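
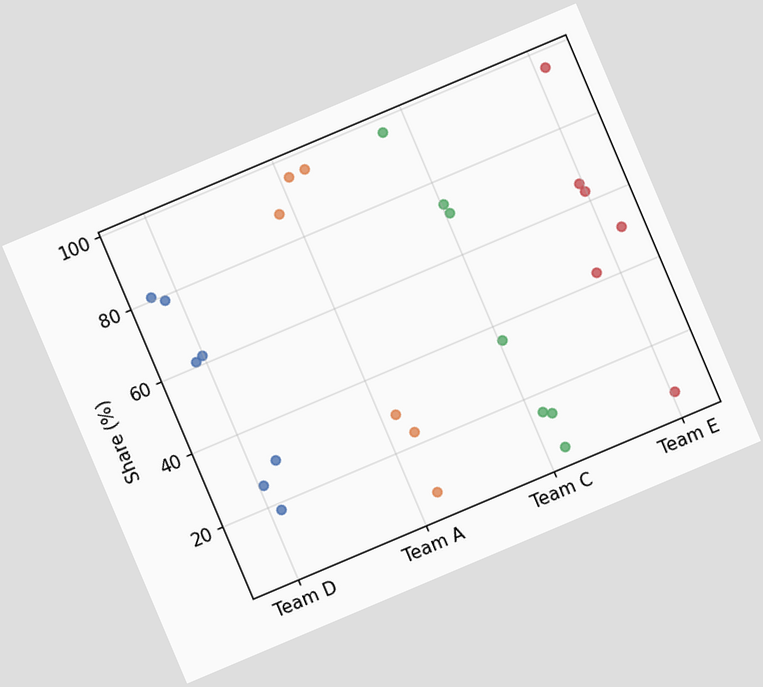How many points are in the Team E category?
The chart is tilted about 23° counter-clockwise. Counting the markers in the Team E column gives 6.

6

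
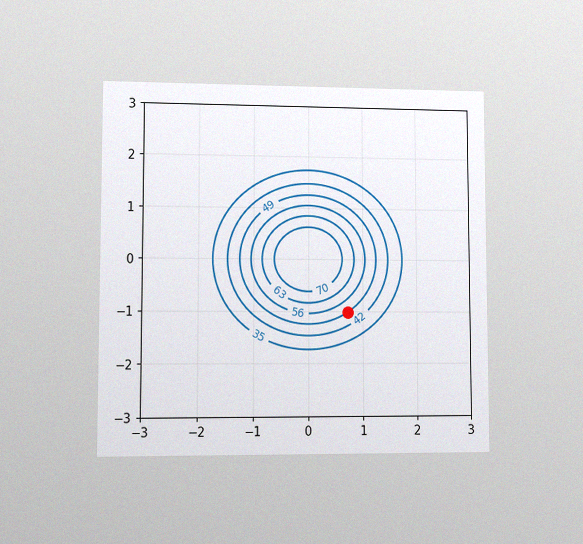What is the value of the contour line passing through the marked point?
49

The chart is viewed at a slight angle, with some photo noise. The marked point sits on the contour labelled 49.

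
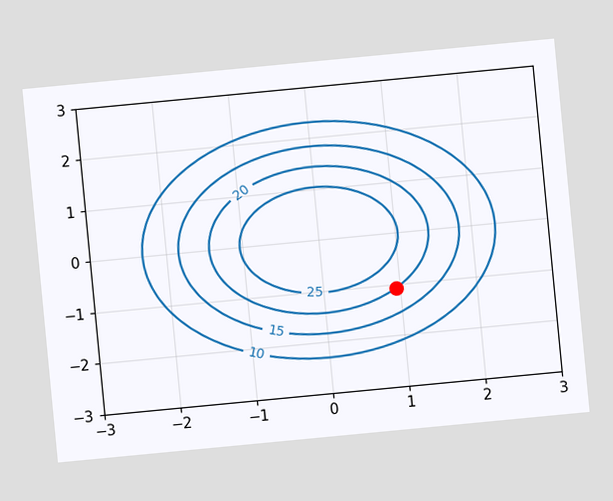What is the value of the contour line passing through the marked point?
20

The chart is tilted about 5° counter-clockwise. The marked point sits on the contour labelled 20.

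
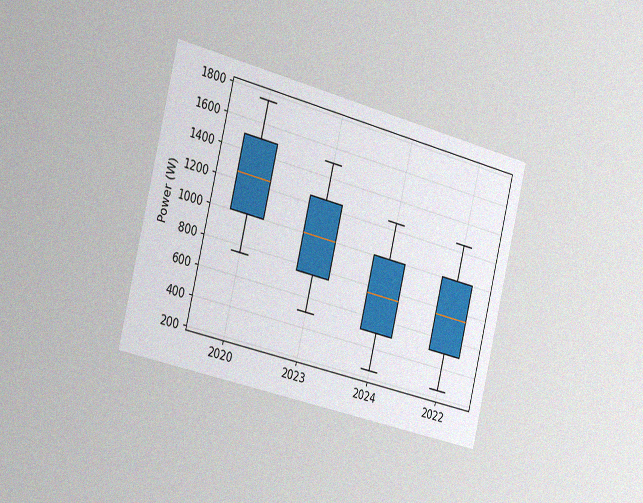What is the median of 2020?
The chart is tilted about 14° clockwise and viewed slightly from the left, with some photo noise. The median line in the 2020 box sits at 1250W.

1250W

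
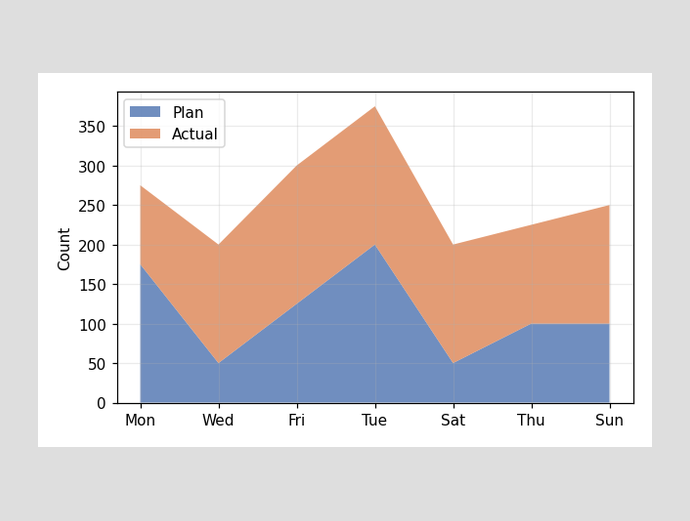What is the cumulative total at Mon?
275

The stacked total at Mon reaches 275.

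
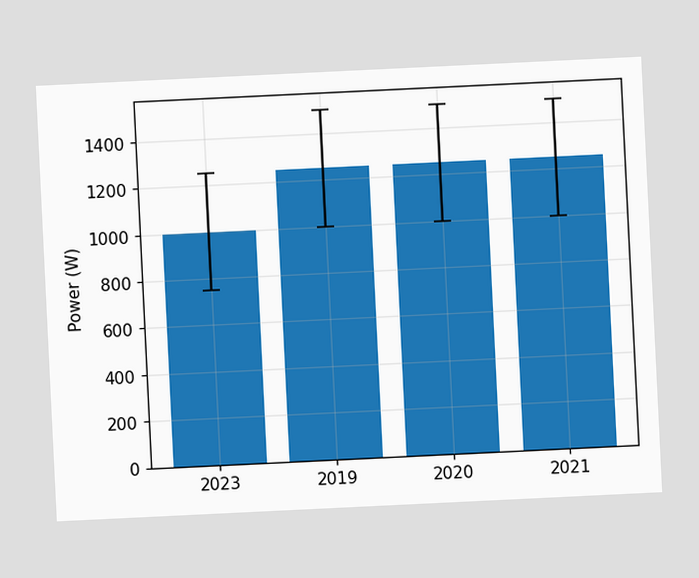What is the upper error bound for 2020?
1500W

The chart is tilted about 3° counter-clockwise. The 2020 bar's upper whisker reaches 1500W.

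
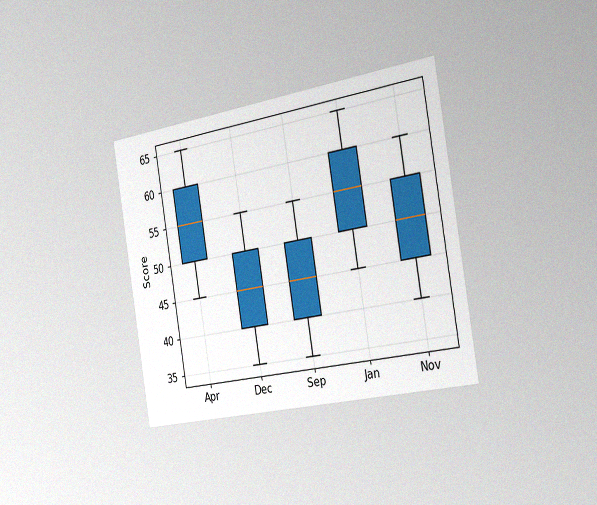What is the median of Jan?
The chart is tilted about 9° counter-clockwise and viewed slightly from the right, with some photo noise. The median line in the Jan box sits at 55.

55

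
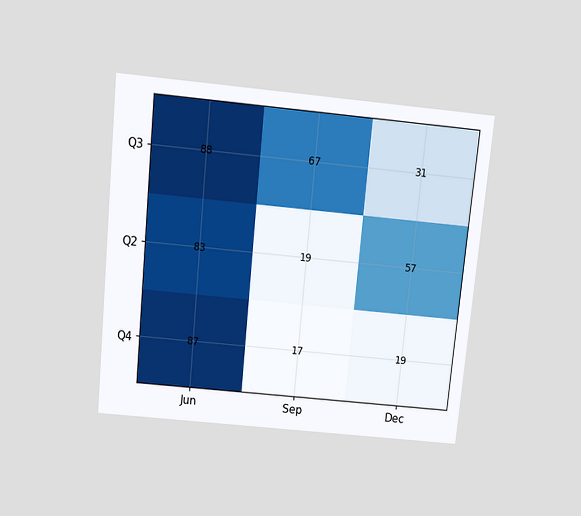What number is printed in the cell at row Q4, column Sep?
The chart is tilted about 6° clockwise and viewed slightly from above. The (Q4, Sep) cell reads 17.

17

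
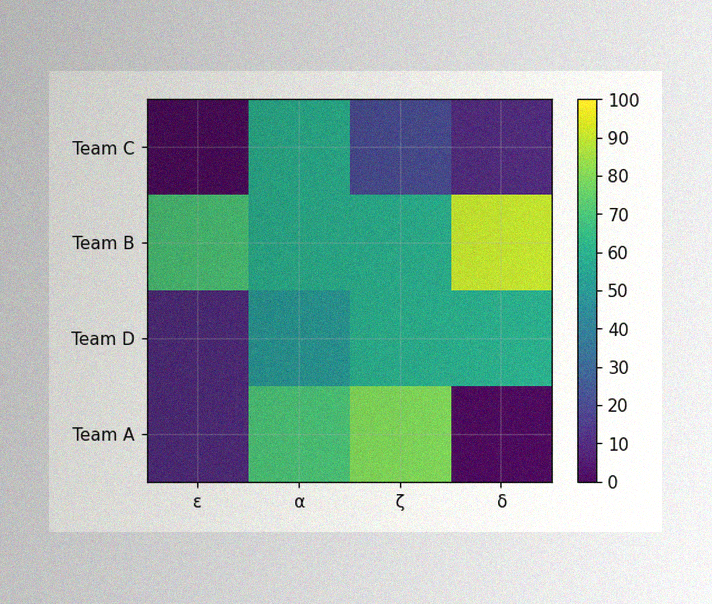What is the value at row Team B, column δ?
90

The image has some photo noise and uneven lighting. Matching cell (Team B, δ) against the colorbar gives 90.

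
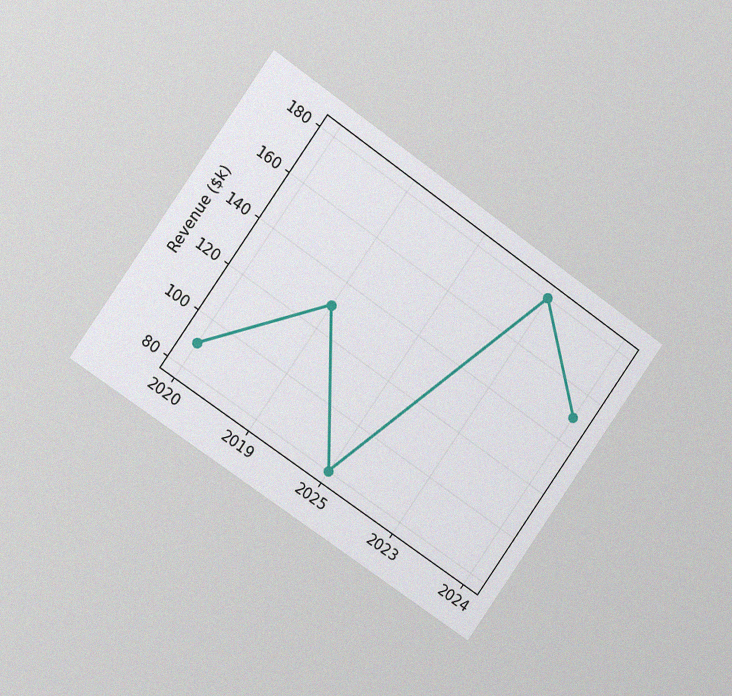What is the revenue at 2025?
$80k

The chart is tilted about 35° clockwise and viewed slightly from the left, with some photo noise. At 2025, the line is at $80k.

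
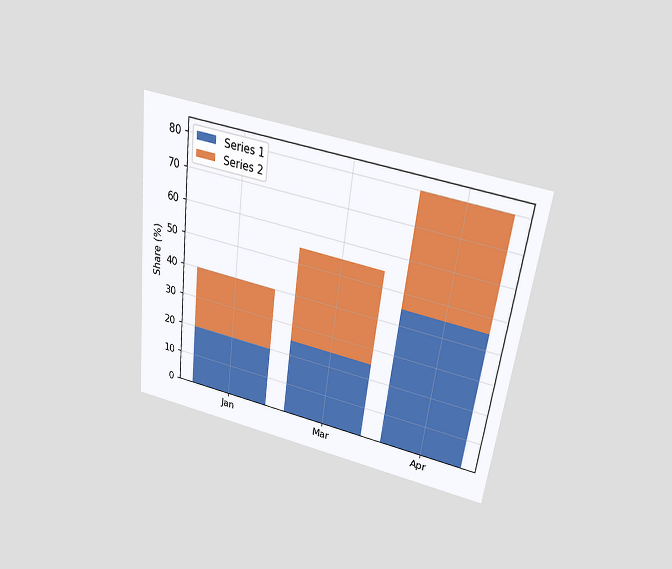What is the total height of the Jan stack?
The chart is tilted about 7° clockwise and viewed slightly from above. The Jan stack's top reaches 40% on the y-axis.

40%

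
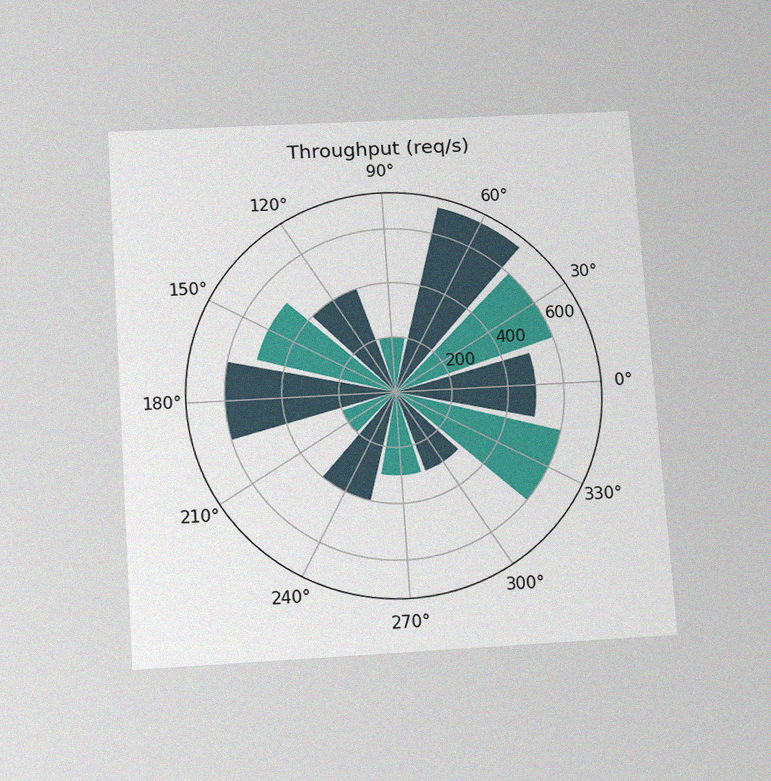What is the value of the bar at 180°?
The chart is tilted about 4° counter-clockwise and viewed slightly from below, with some photo noise. The bar at 180° reaches 600req/s on the radial axis.

600req/s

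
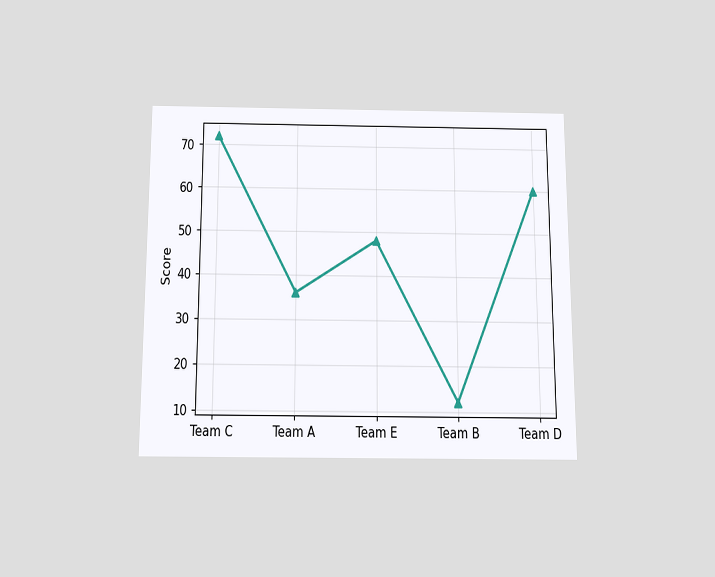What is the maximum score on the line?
The chart is viewed slightly from below. The highest point is at Team C, and reading across to the y-axis gives 72.

72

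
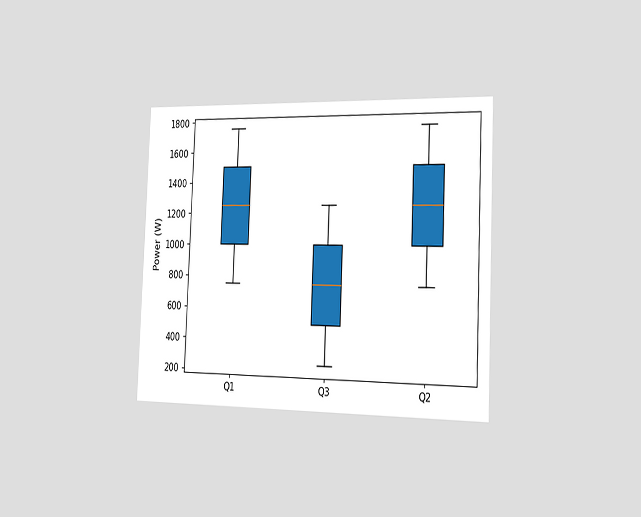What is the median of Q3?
The chart is tilted about 2° clockwise and viewed slightly from the right. The median line in the Q3 box sits at 750W.

750W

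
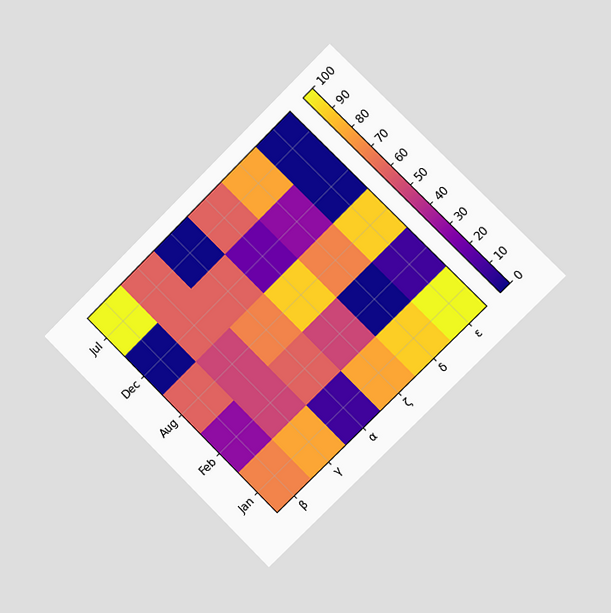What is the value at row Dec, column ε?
The chart is tilted about 45° counter-clockwise and viewed slightly from the right. Matching cell (Dec, ε) against the colorbar gives 0.

0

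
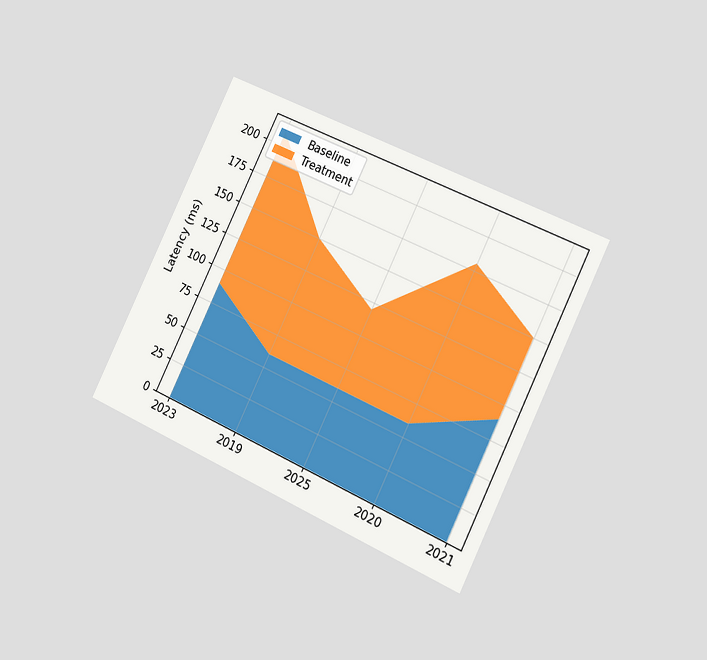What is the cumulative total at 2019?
150ms

The chart is tilted about 26° clockwise and viewed slightly from the right. The stacked total at 2019 reaches 150ms.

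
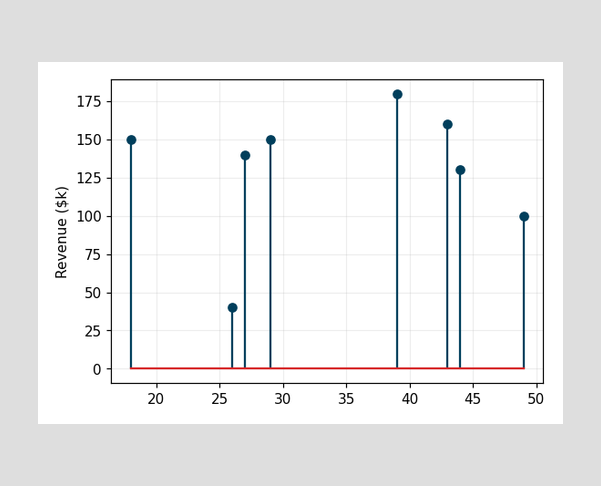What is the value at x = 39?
$180k

The stem at x=39 reaches $180k.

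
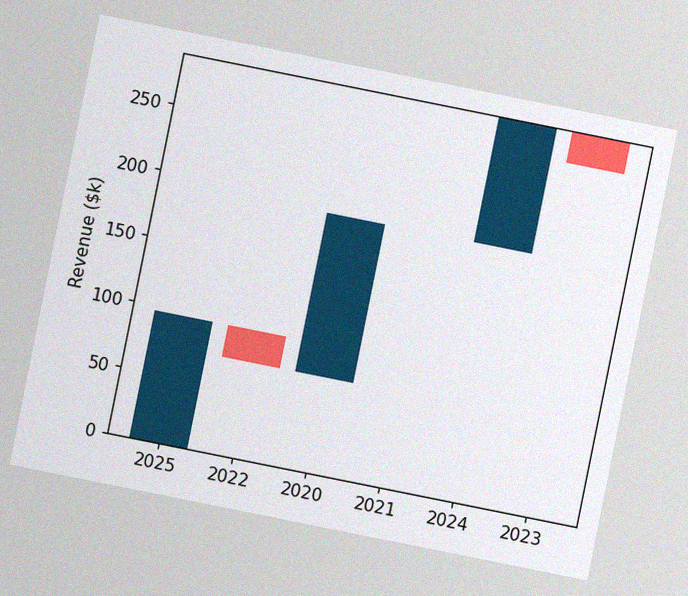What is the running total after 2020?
The chart is tilted about 11° clockwise, with some photo noise. After 2020 the running total reaches $192k.

$192k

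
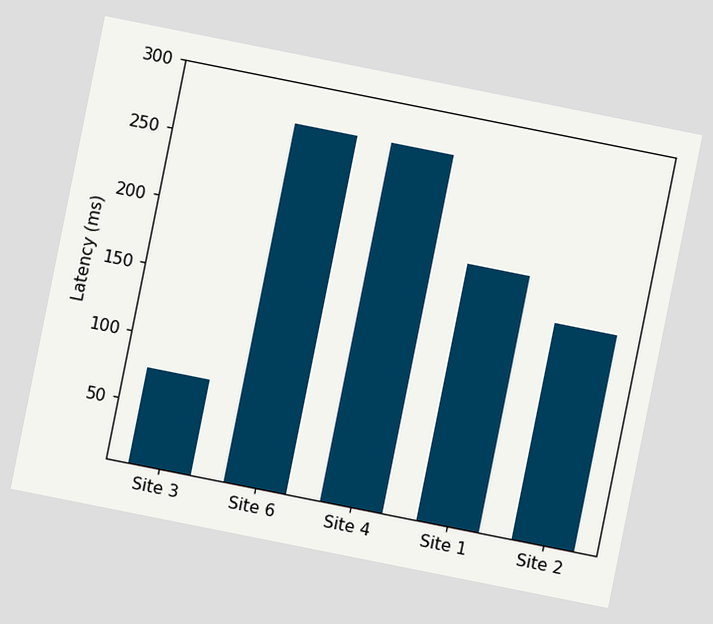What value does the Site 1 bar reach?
The chart is tilted about 11° clockwise. Reading along the chart's y-axis, the Site 1 bar reaches 195ms.

195ms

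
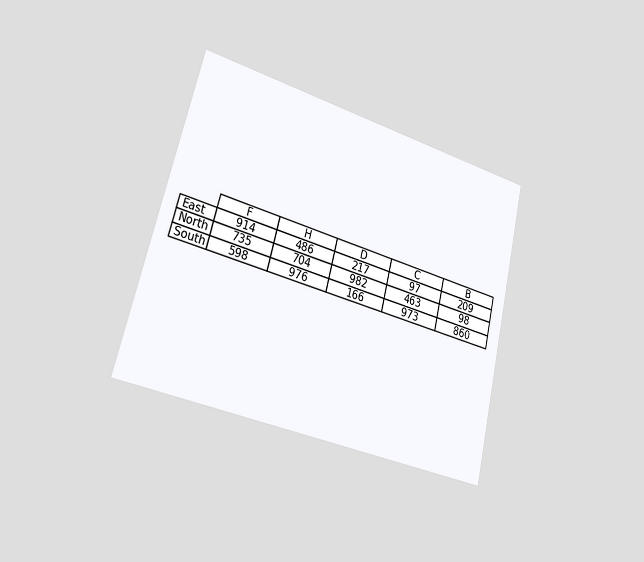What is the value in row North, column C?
The chart is tilted about 14° clockwise and viewed slightly from the left. The (North, C) cell reads 463.

463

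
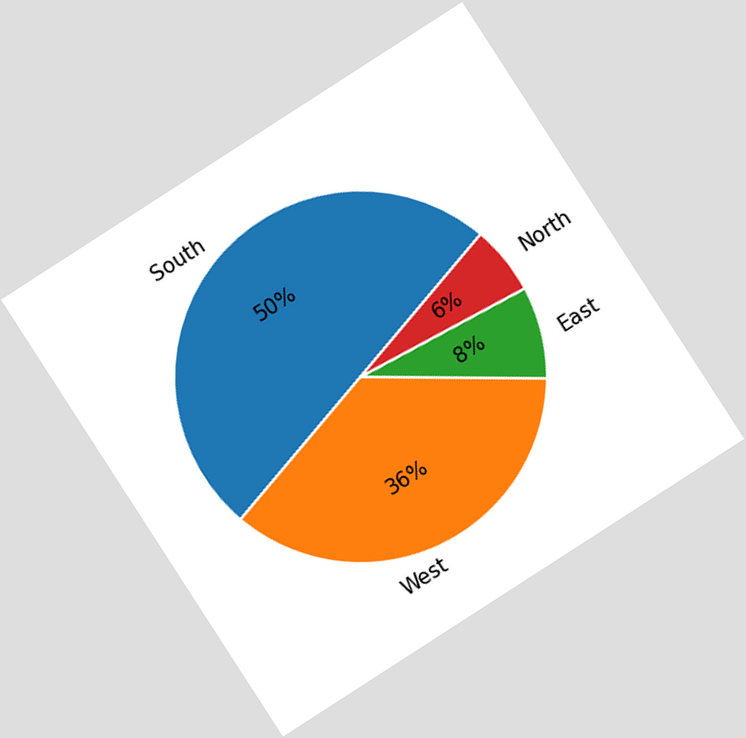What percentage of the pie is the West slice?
The chart is tilted about 33° counter-clockwise. The West slice takes up 36% of the pie.

36%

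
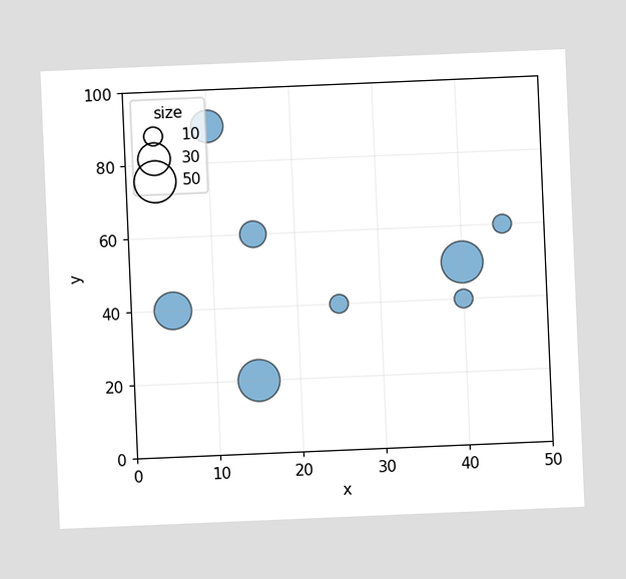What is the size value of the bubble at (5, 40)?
The chart is tilted about 2° counter-clockwise. Matching the bubble at (5, 40) against the size legend gives 40.

40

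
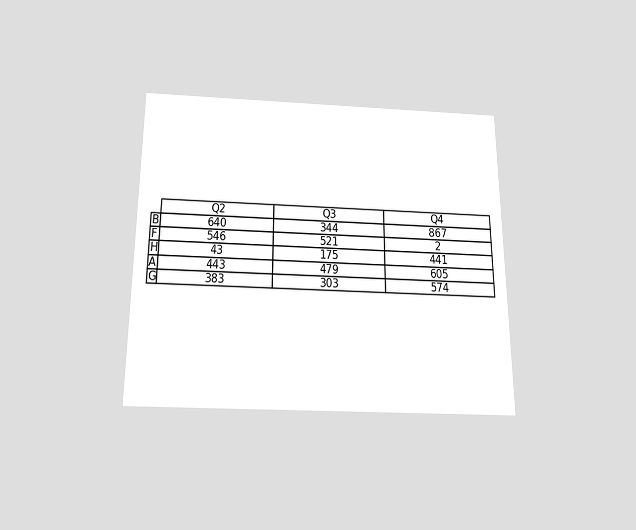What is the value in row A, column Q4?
605

The chart is viewed slightly from below. The (A, Q4) cell reads 605.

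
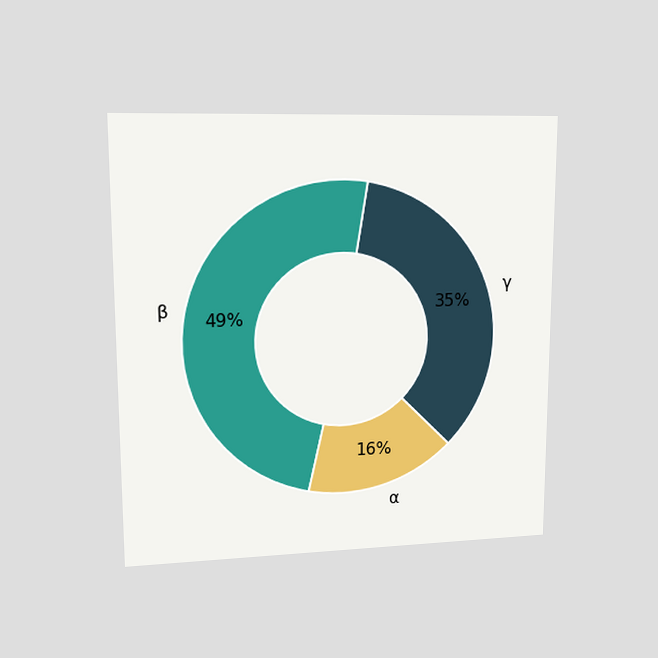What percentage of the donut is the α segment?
16%

The chart is viewed at a slight angle. The α segment takes up 16% of the ring.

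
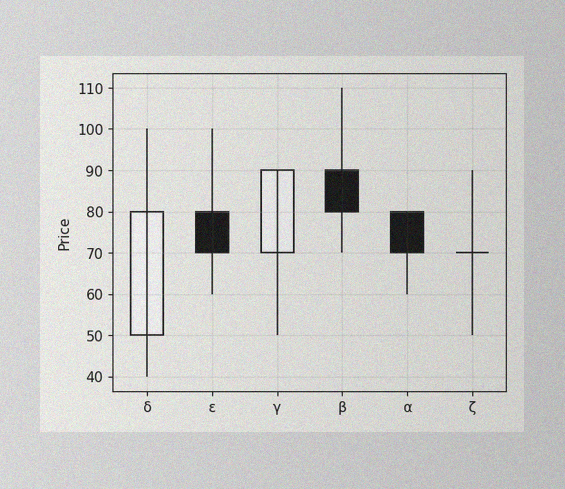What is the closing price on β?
80

The image has some photo noise and uneven lighting. The β candle closes at 80.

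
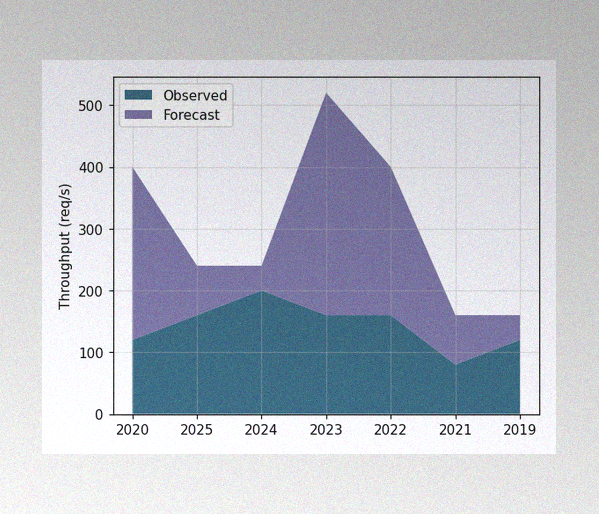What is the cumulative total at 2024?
240req/s

The image has some photo noise and uneven lighting. The stacked total at 2024 reaches 240req/s.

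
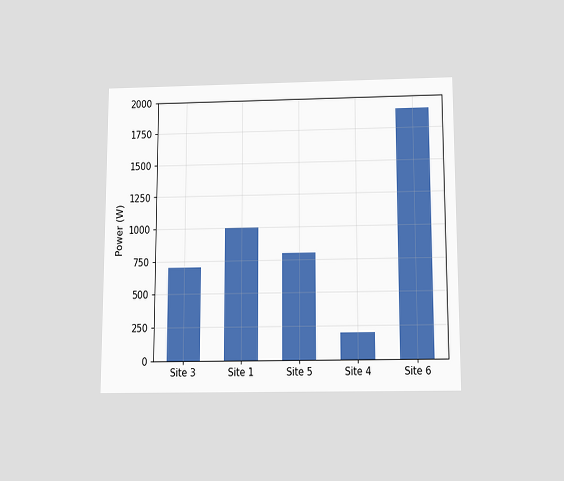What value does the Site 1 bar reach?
The chart is viewed slightly from below. Reading along the chart's y-axis, the Site 1 bar reaches 1000W.

1000W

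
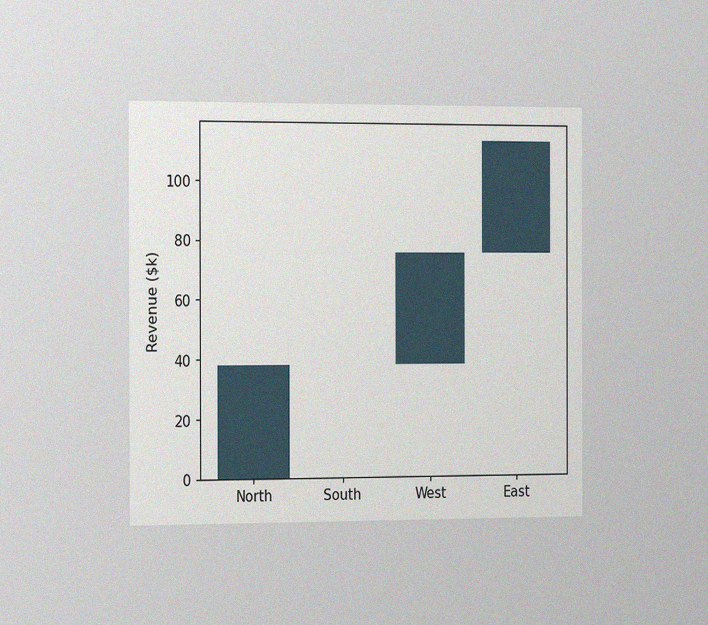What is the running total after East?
The chart is viewed slightly from the left, with some photo noise. After East the running total reaches $114k.

$114k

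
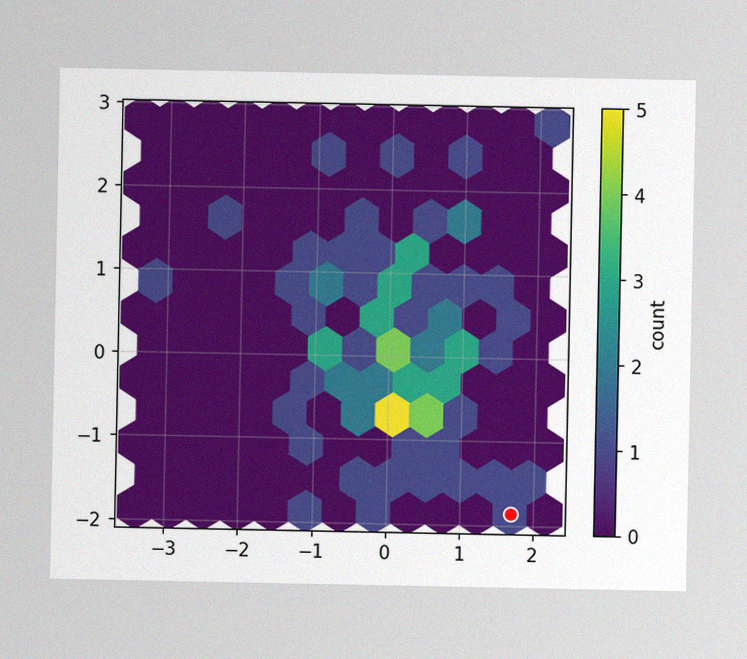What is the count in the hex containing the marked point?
The image has some photo noise and uneven lighting. The marked hex reads 1 on the colorbar.

1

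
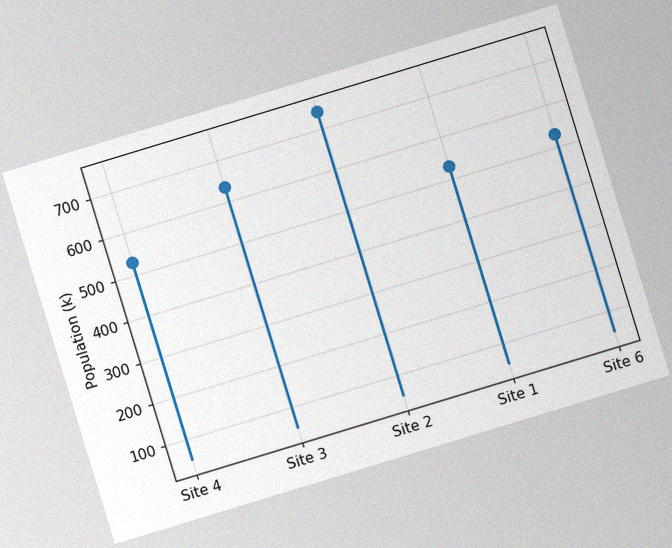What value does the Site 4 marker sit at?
530k

The chart is tilted about 17° counter-clockwise, with some photo noise. The Site 4 marker sits at 530k.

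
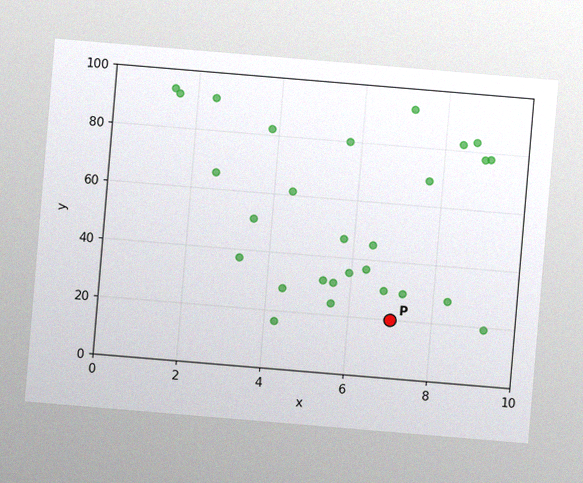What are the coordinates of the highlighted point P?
(7, 20)

The chart is tilted about 5° clockwise, with some photo noise. Following the gridlines from P to each axis, P sits at (7, 20).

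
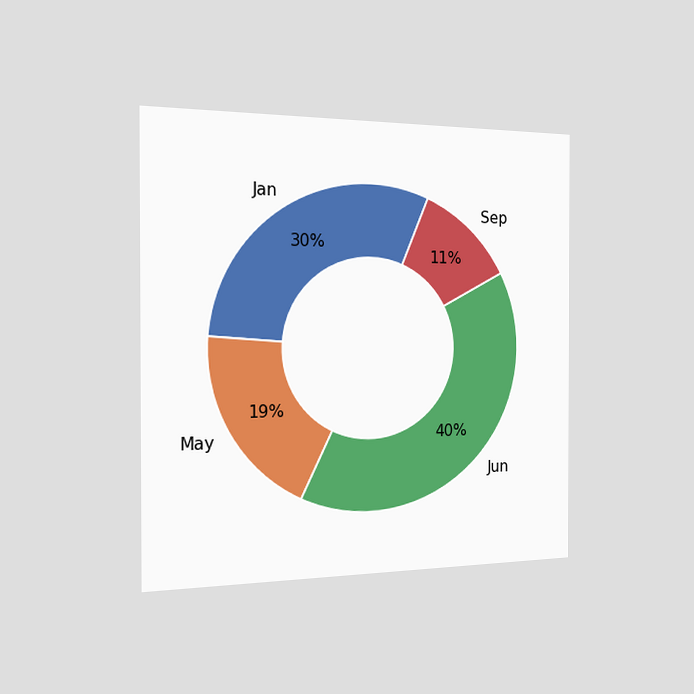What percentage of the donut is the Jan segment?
The chart is viewed slightly from the left. The Jan segment takes up 30% of the ring.

30%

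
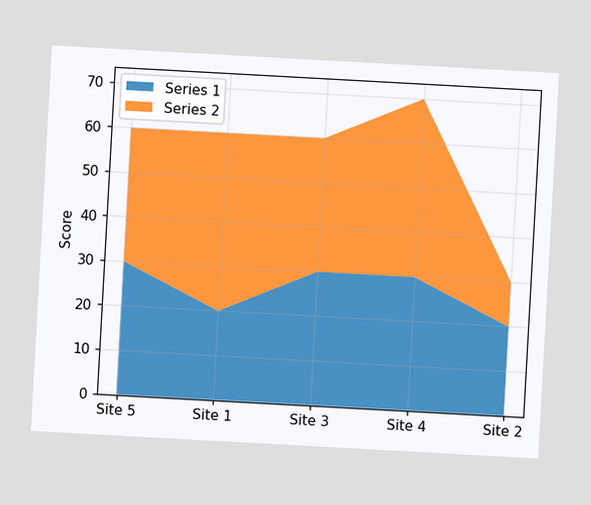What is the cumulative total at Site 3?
The chart is tilted about 3° clockwise. The stacked total at Site 3 reaches 60.

60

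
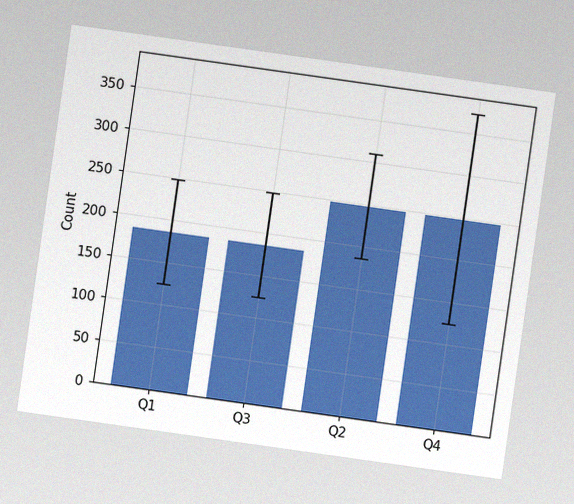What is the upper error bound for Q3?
The chart is tilted about 8° clockwise, with some photo noise. The Q3 bar's upper whisker reaches 248.

248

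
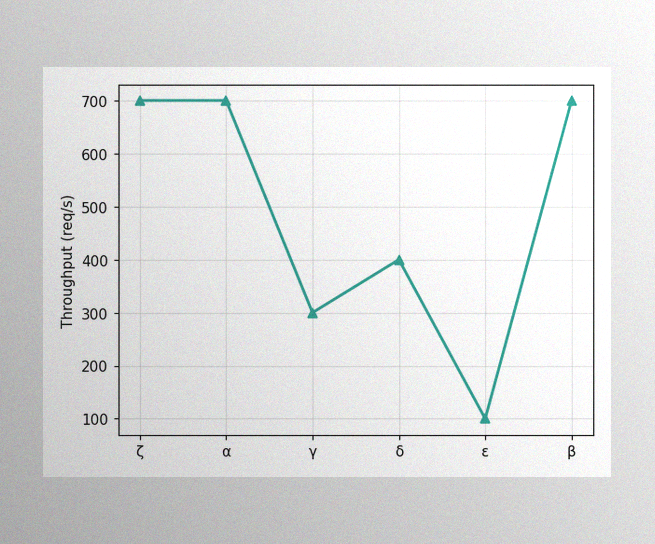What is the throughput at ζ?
700req/s

The image has some photo noise and uneven lighting. At ζ, the line is at 700req/s.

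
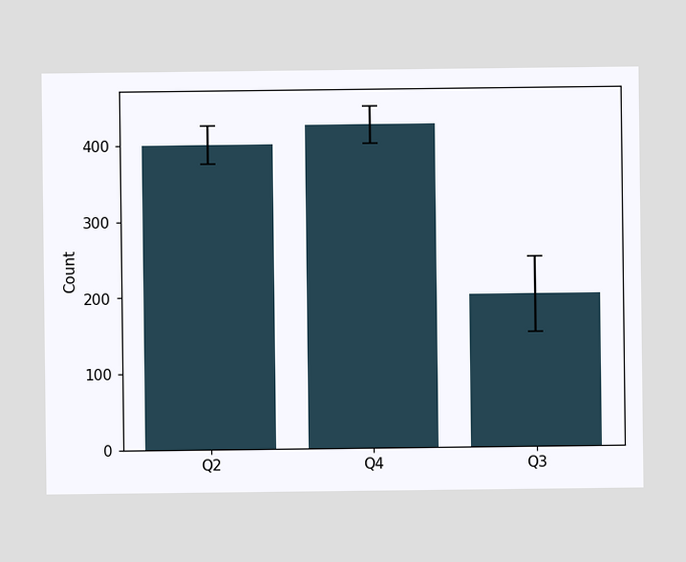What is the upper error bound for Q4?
The Q4 bar's upper whisker reaches 450.

450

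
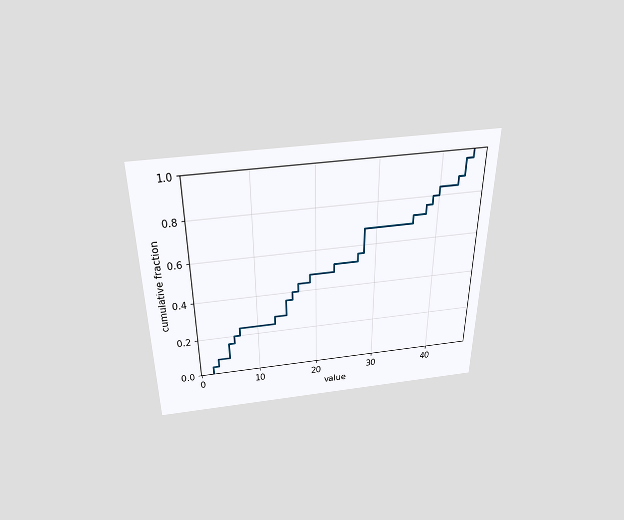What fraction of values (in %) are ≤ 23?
The chart is viewed slightly from above. At x=23 the ECDF step is at 52%.

52%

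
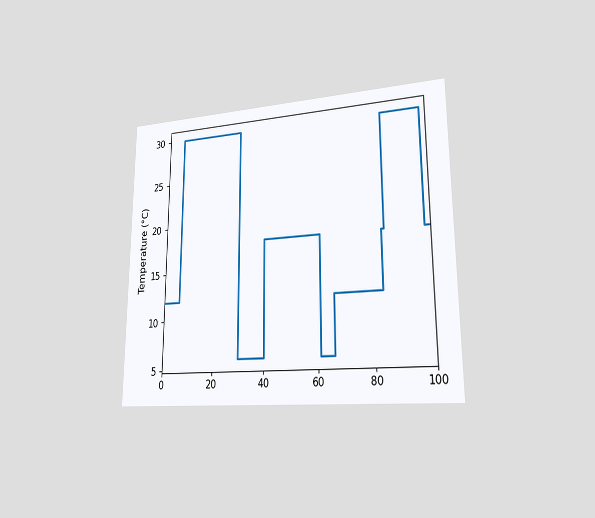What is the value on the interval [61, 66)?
6°C

The chart is viewed slightly from the right. On [61, 66) the step sits at 6°C.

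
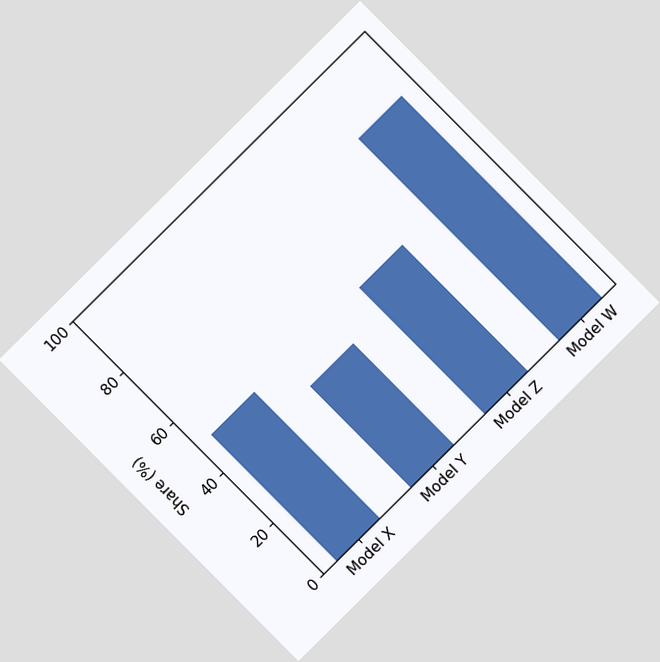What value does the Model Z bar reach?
The chart is tilted about 45° counter-clockwise. Reading along the chart's y-axis, the Model Z bar reaches 50%.

50%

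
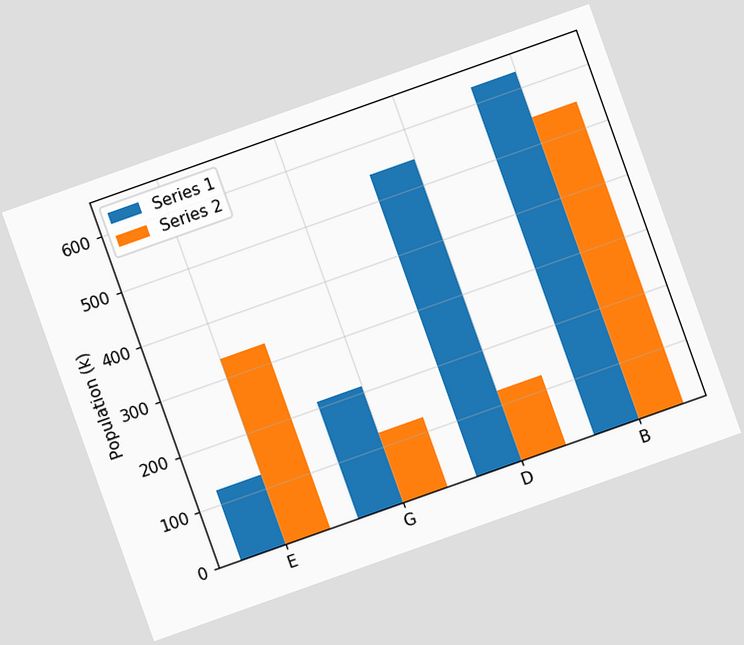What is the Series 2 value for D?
The chart is tilted about 20° counter-clockwise. The Series 2 bar at D reaches 126k on the y-axis.

126k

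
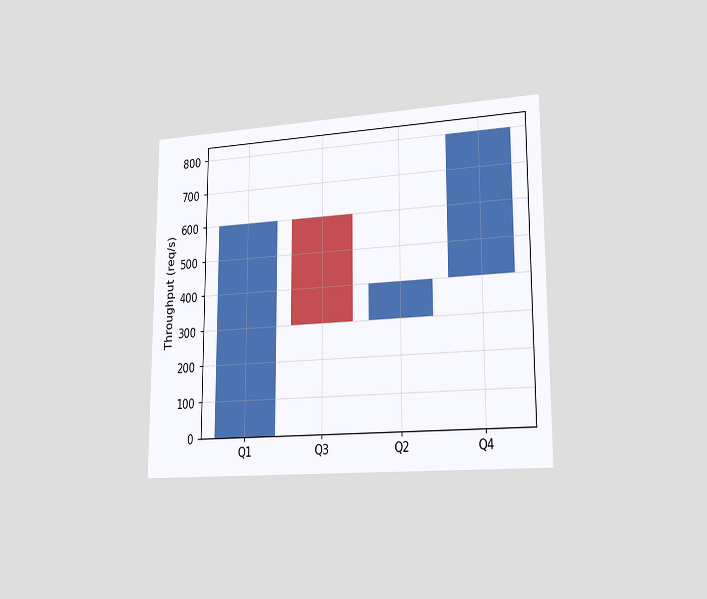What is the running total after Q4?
The chart is viewed slightly from the right. After Q4 the running total reaches 800req/s.

800req/s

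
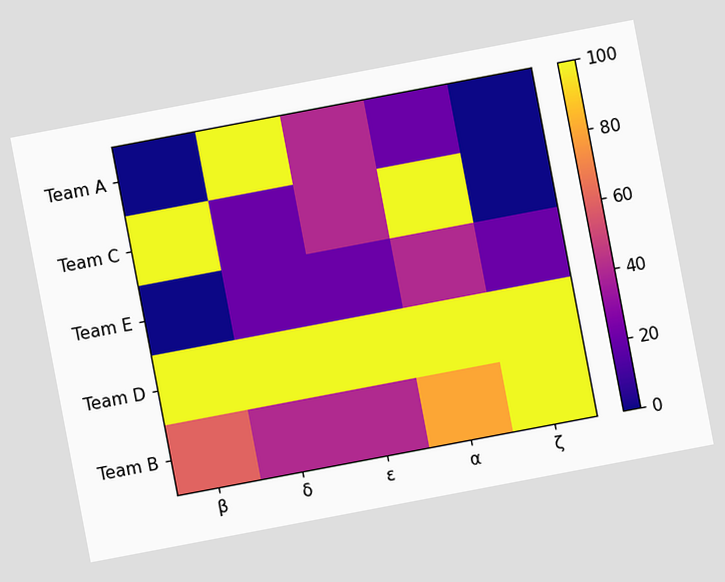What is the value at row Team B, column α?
The chart is tilted about 11° counter-clockwise. Matching cell (Team B, α) against the colorbar gives 80.

80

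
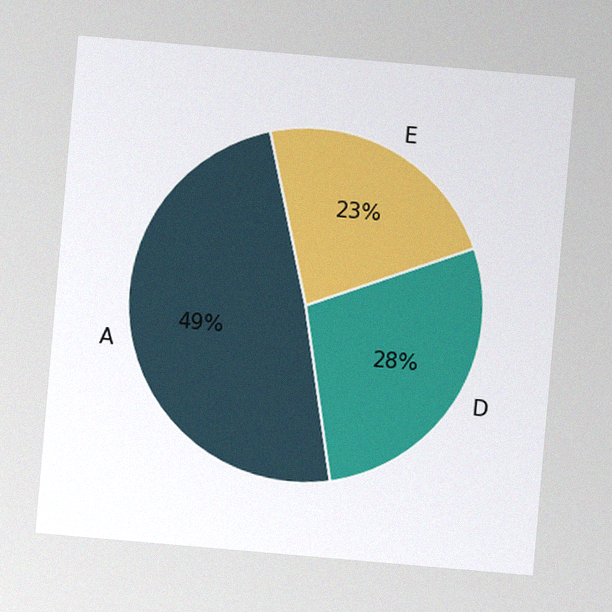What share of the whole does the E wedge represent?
The chart is tilted about 5° clockwise, with some photo noise. The E slice takes up 23% of the pie.

23%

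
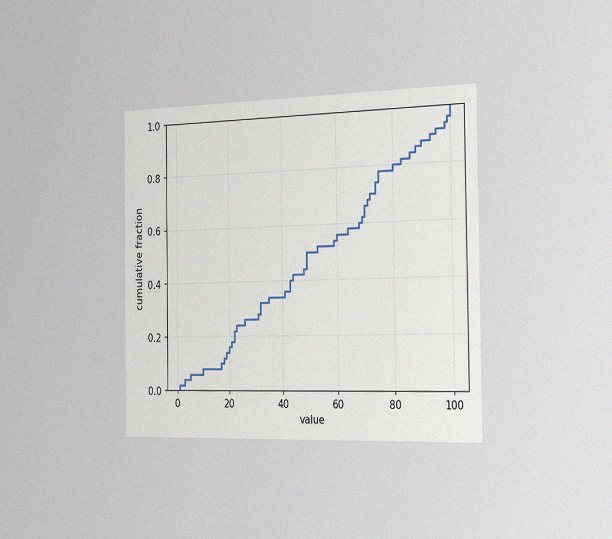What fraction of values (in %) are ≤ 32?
32%

The chart is viewed slightly from the right, with some photo noise. At x=32 the ECDF step is at 32%.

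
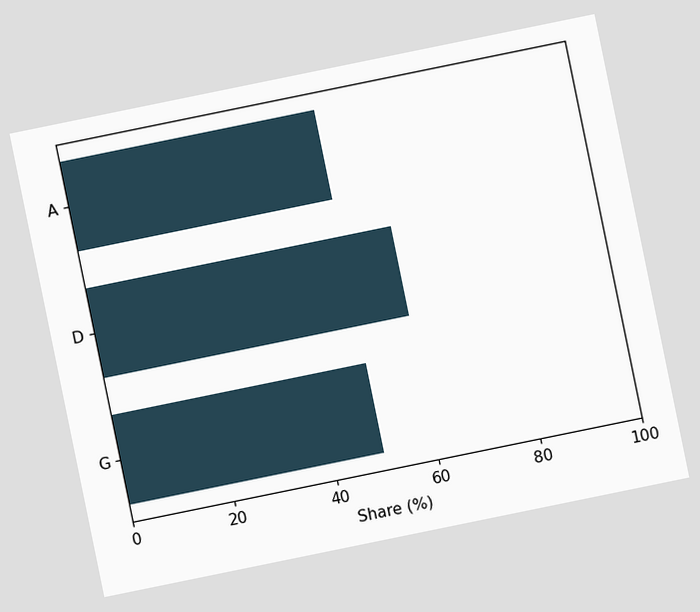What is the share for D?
The chart is tilted about 12° counter-clockwise. Reading along the chart's x-axis, the D bar reaches 60%.

60%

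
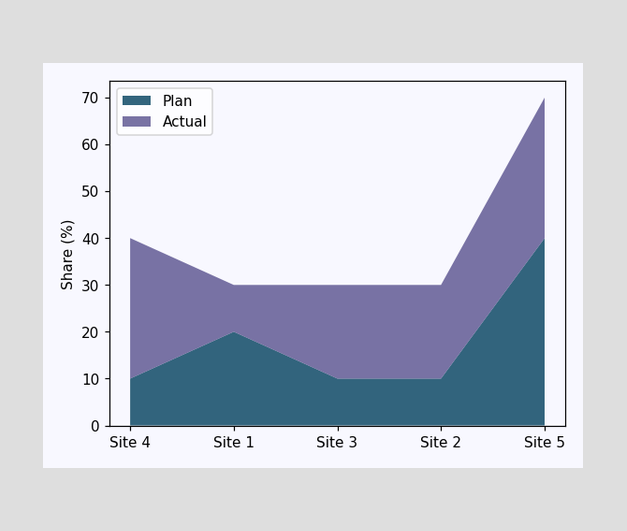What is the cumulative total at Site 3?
30%

The stacked total at Site 3 reaches 30%.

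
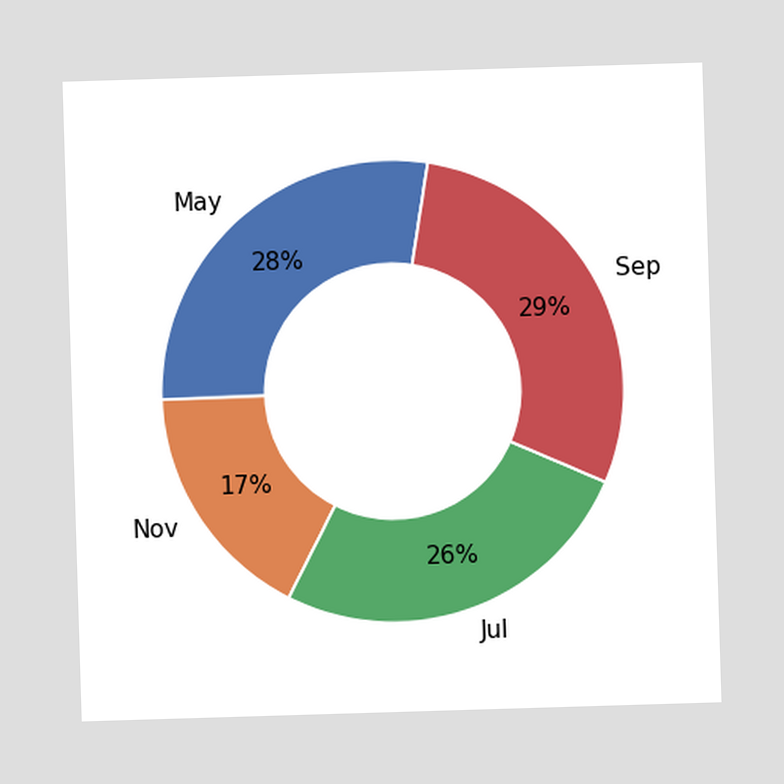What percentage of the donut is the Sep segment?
The Sep segment takes up 29% of the ring.

29%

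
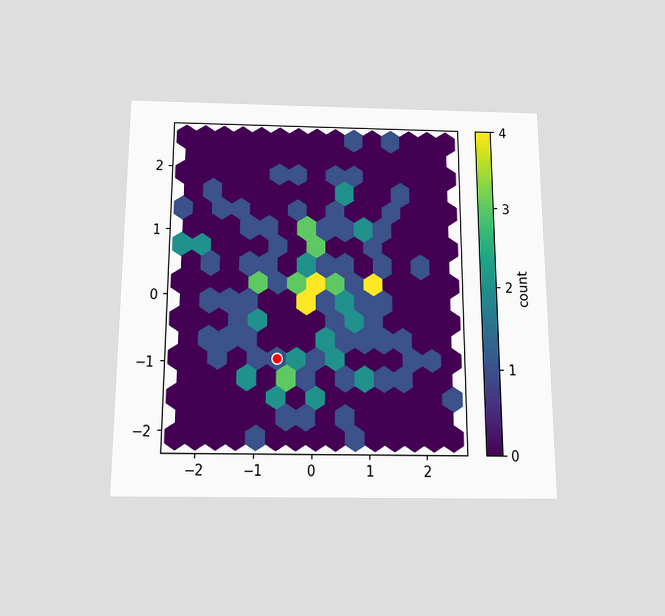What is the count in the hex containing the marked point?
The chart is viewed slightly from below. The marked hex reads 1 on the colorbar.

1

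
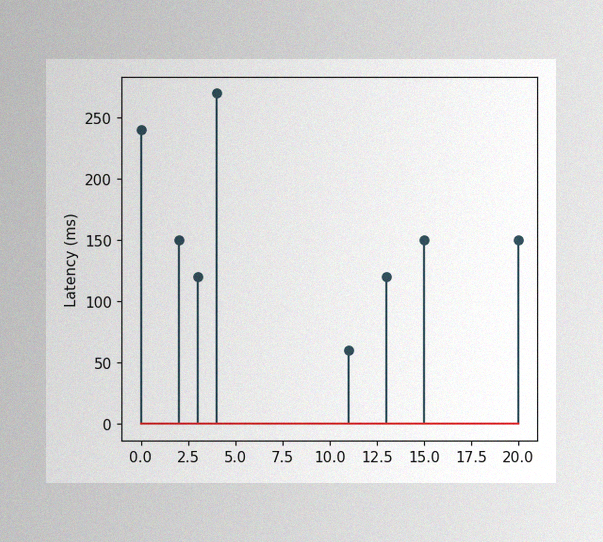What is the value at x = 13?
120ms

The image has some photo noise and uneven lighting. The stem at x=13 reaches 120ms.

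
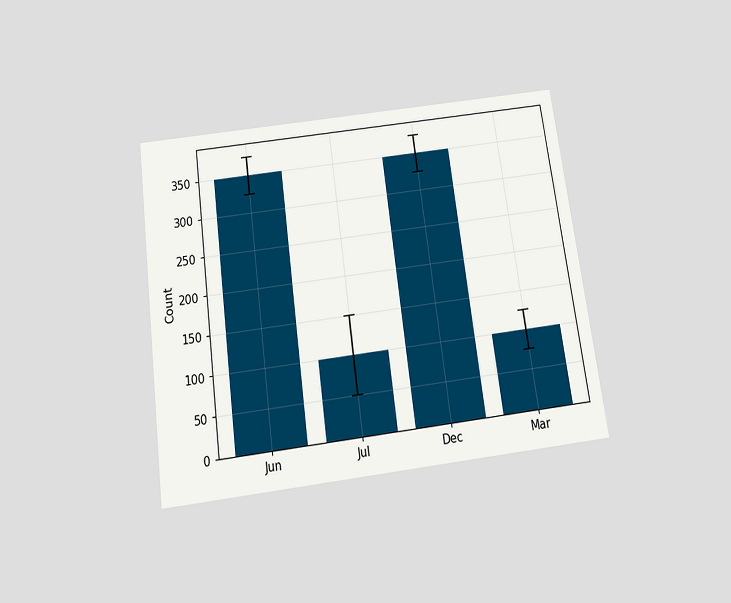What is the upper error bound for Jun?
375

The chart is tilted about 8° counter-clockwise and viewed slightly from below. The Jun bar's upper whisker reaches 375.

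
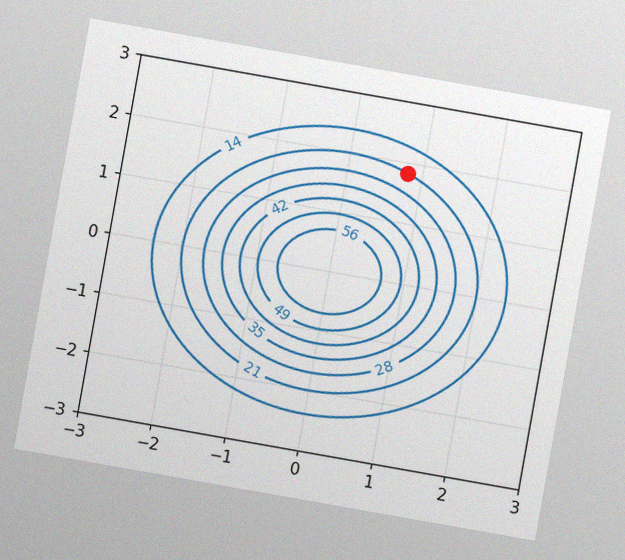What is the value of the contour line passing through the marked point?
The chart is tilted about 10° clockwise, with some photo noise. The marked point sits on the contour labelled 21.

21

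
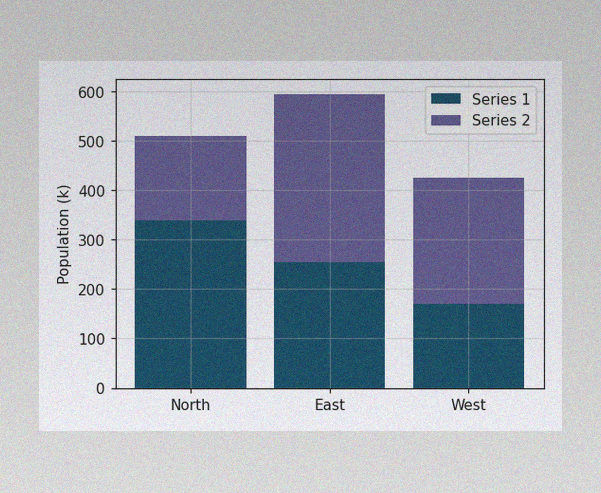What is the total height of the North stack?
The image has some photo noise and uneven lighting. The North stack's top reaches 510k on the y-axis.

510k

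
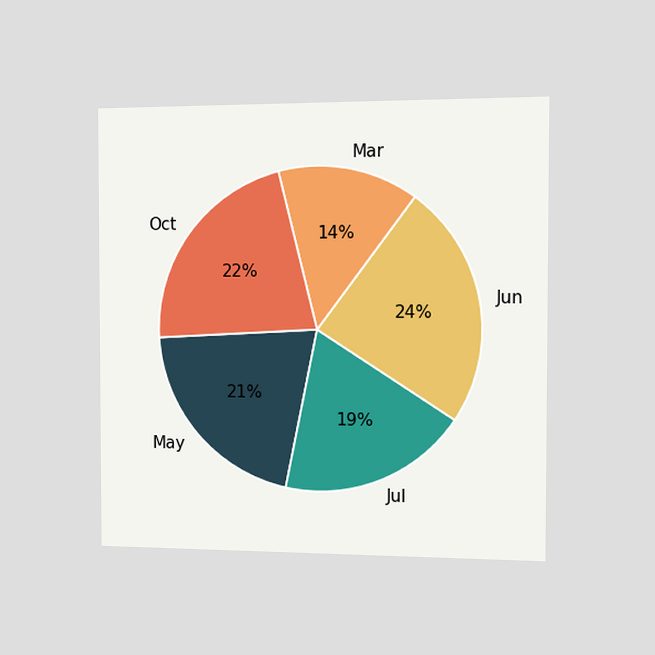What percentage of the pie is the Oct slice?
22%

The chart is viewed slightly from the right. The Oct slice takes up 22% of the pie.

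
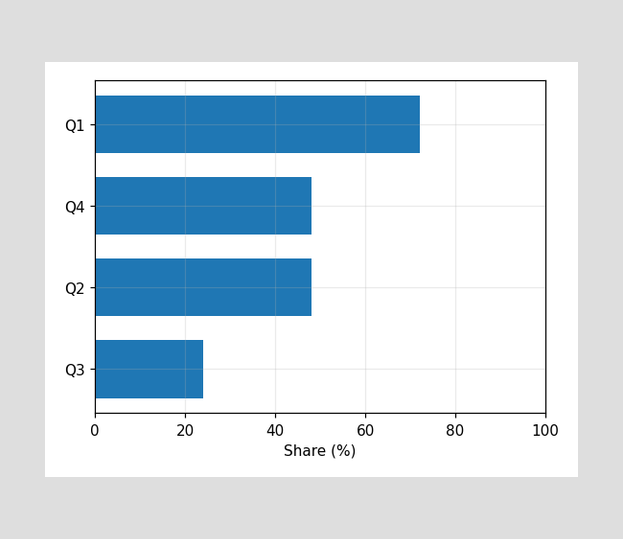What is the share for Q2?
48%

Reading along the chart's x-axis, the Q2 bar reaches 48%.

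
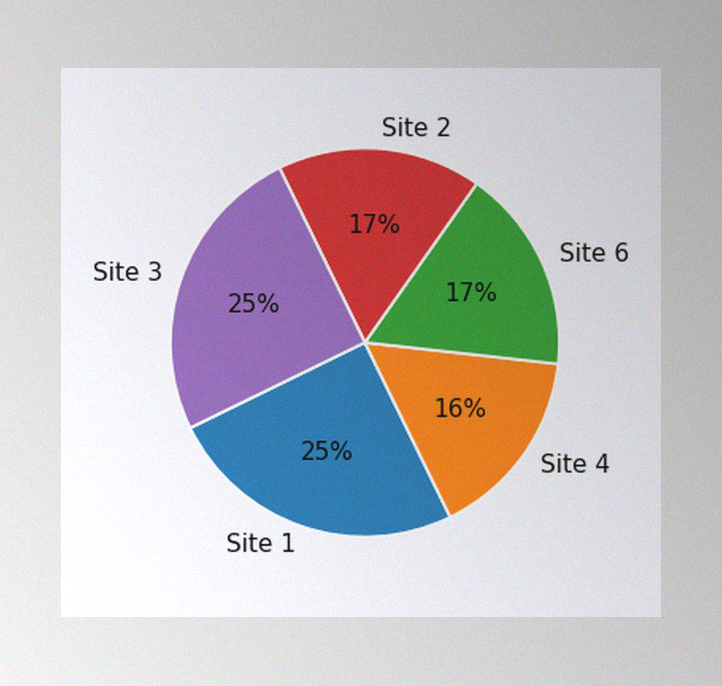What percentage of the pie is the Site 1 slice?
The image has some photo noise and uneven lighting. The Site 1 slice takes up 25% of the pie.

25%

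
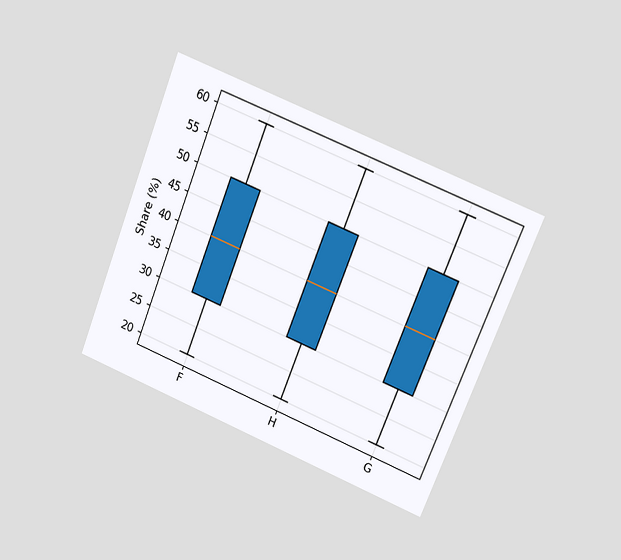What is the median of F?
40%

The chart is tilted about 22° clockwise and viewed at a slight angle. The median line in the F box sits at 40%.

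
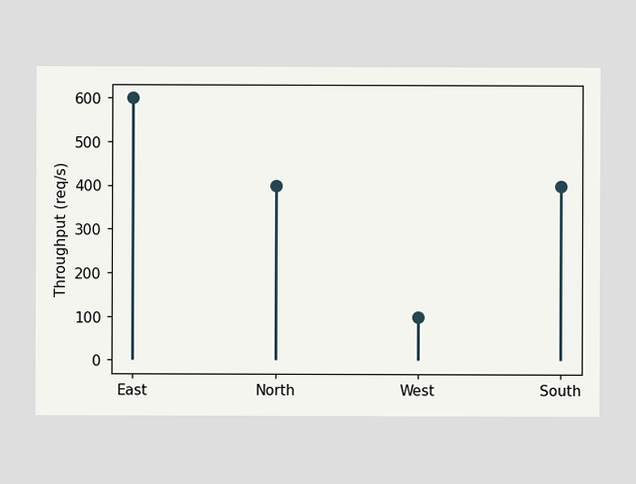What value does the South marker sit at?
The South marker sits at 400req/s.

400req/s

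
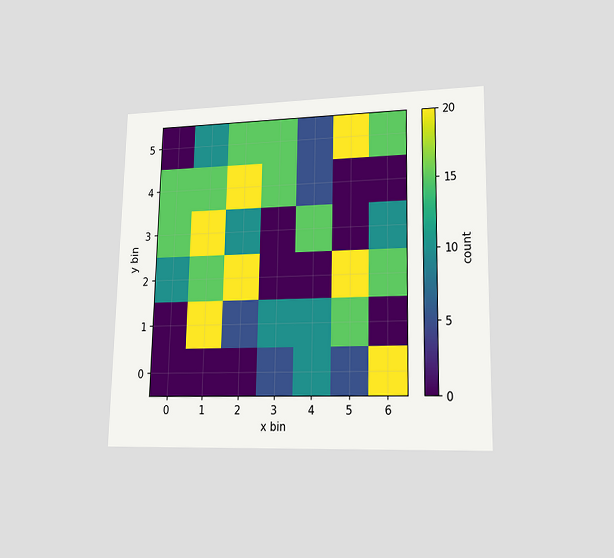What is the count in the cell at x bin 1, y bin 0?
The chart is viewed at a slight angle. Matching the cell (1, 0) against the colorbar gives 0.

0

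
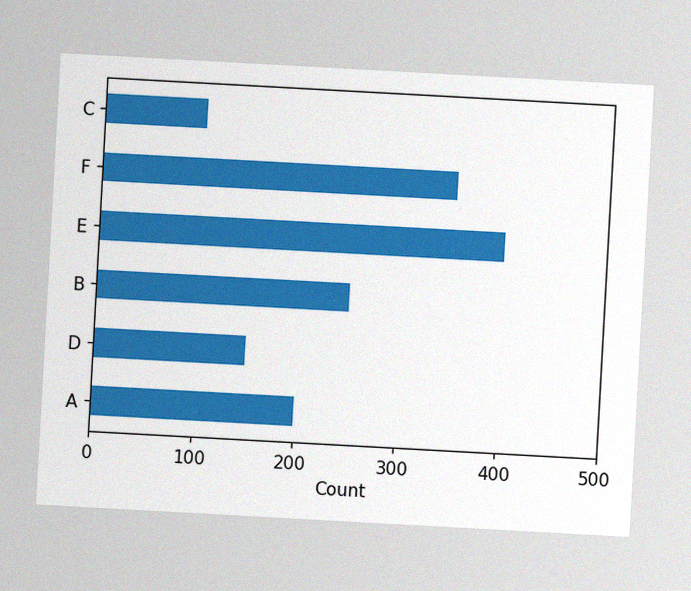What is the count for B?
The chart is tilted about 3° clockwise, with some photo noise. Reading along the chart's x-axis, the B bar reaches 250.

250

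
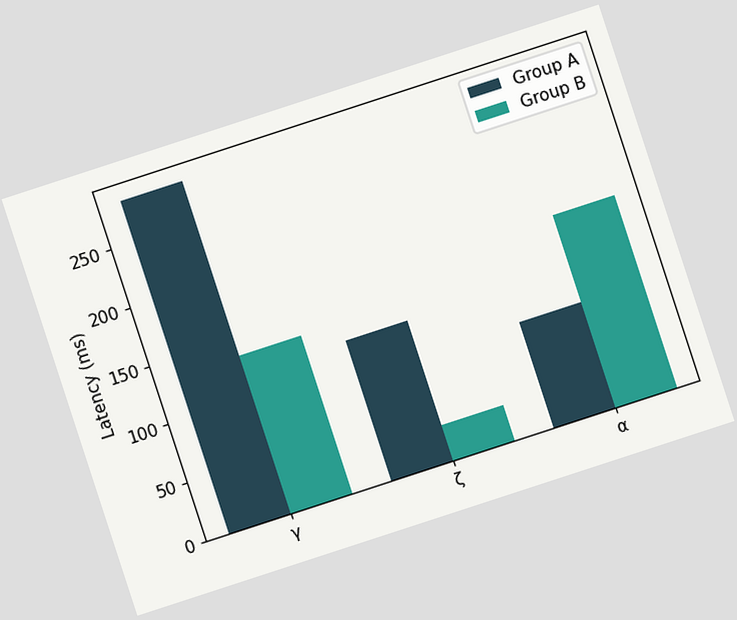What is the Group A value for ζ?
The chart is tilted about 18° counter-clockwise. The Group A bar at ζ reaches 120ms on the y-axis.

120ms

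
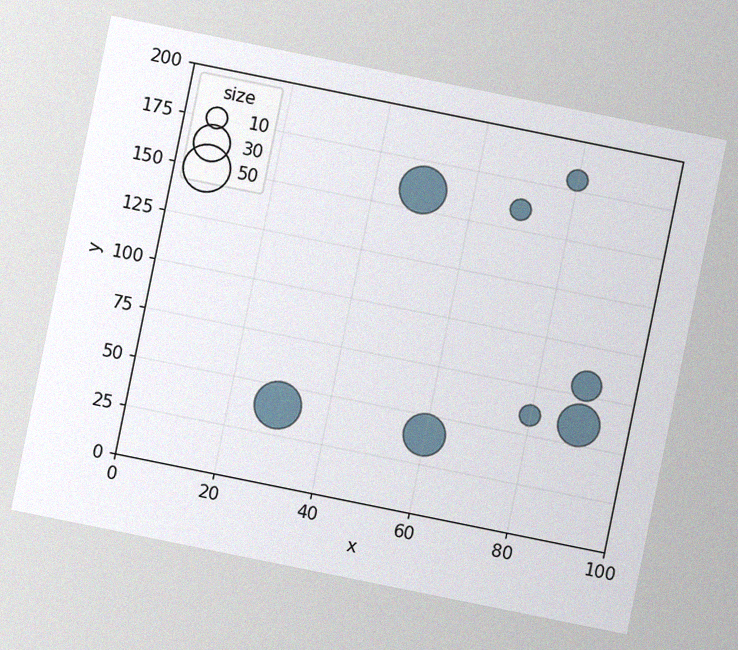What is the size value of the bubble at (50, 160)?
50

The chart is tilted about 11° clockwise, with some photo noise. Matching the bubble at (50, 160) against the size legend gives 50.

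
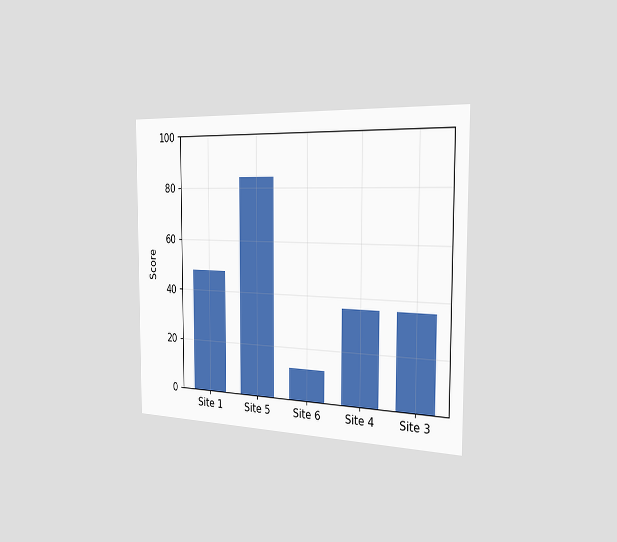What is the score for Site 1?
The chart is viewed slightly from the right. Reading along the chart's y-axis, the Site 1 bar reaches 48.

48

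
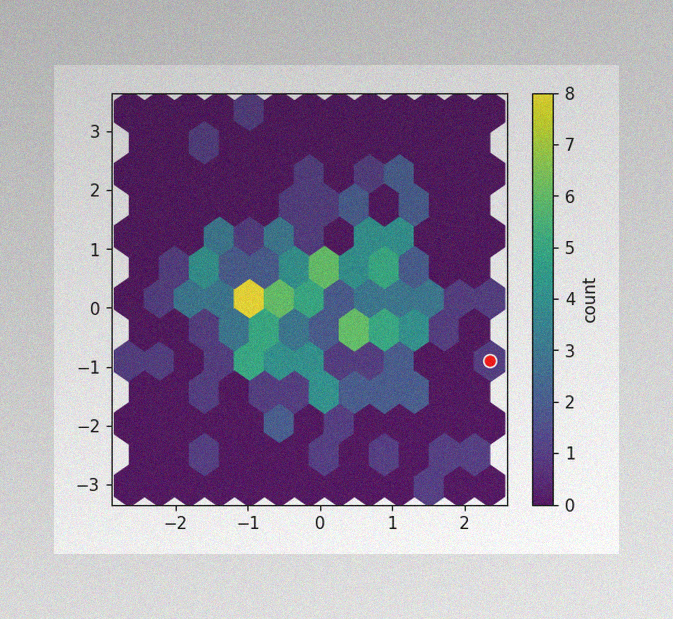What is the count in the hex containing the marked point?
The image has some photo noise and uneven lighting. The marked hex reads 1 on the colorbar.

1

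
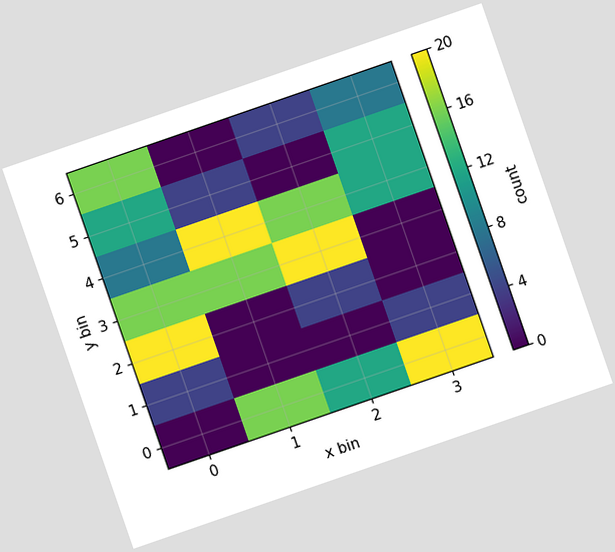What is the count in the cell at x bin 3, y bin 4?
The chart is tilted about 19° counter-clockwise. Matching the cell (3, 4) against the colorbar gives 12.

12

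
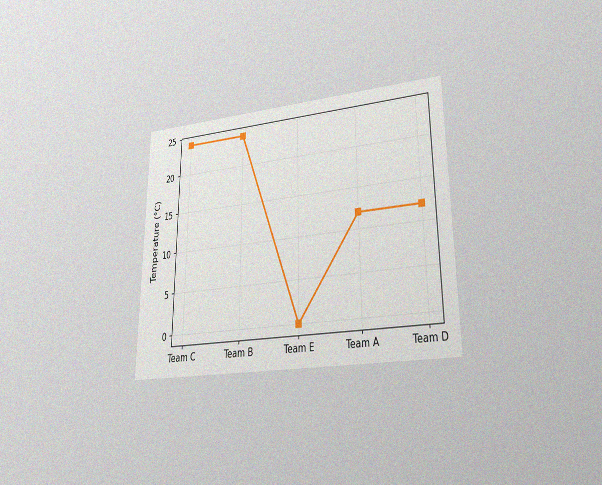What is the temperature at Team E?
The chart is viewed at a slight angle, with some photo noise. At Team E, the line is at 0°C.

0°C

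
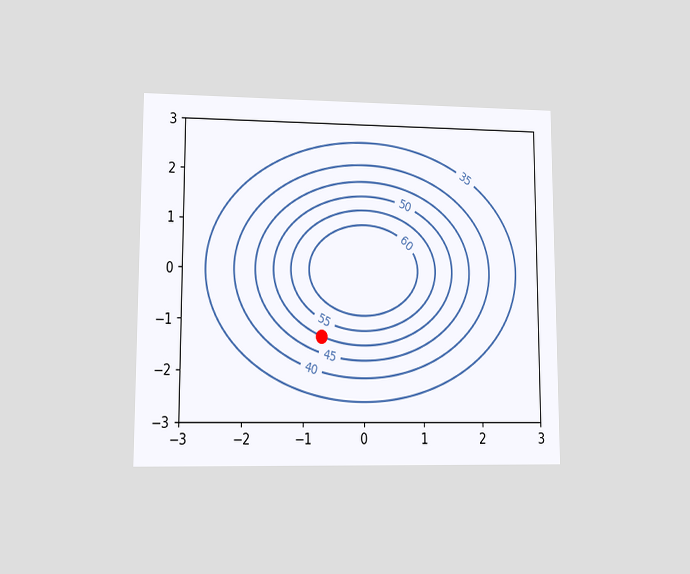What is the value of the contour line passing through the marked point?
The chart is viewed at a slight angle. The marked point sits on the contour labelled 50.

50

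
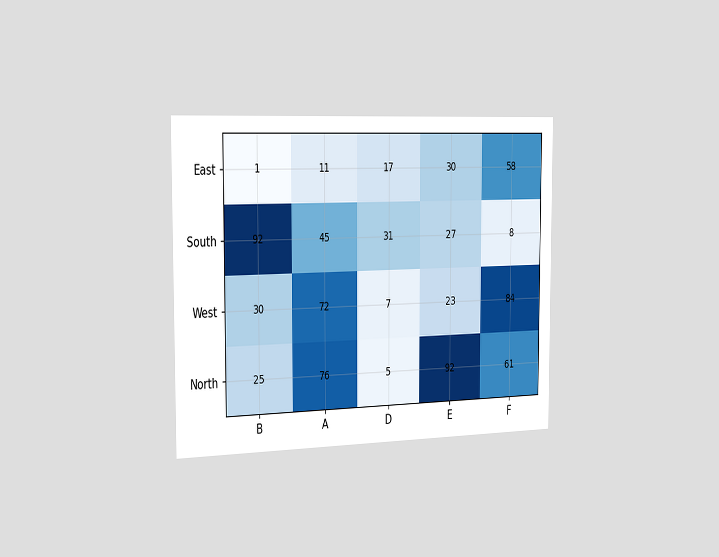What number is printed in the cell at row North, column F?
61

The chart is viewed slightly from the left. The (North, F) cell reads 61.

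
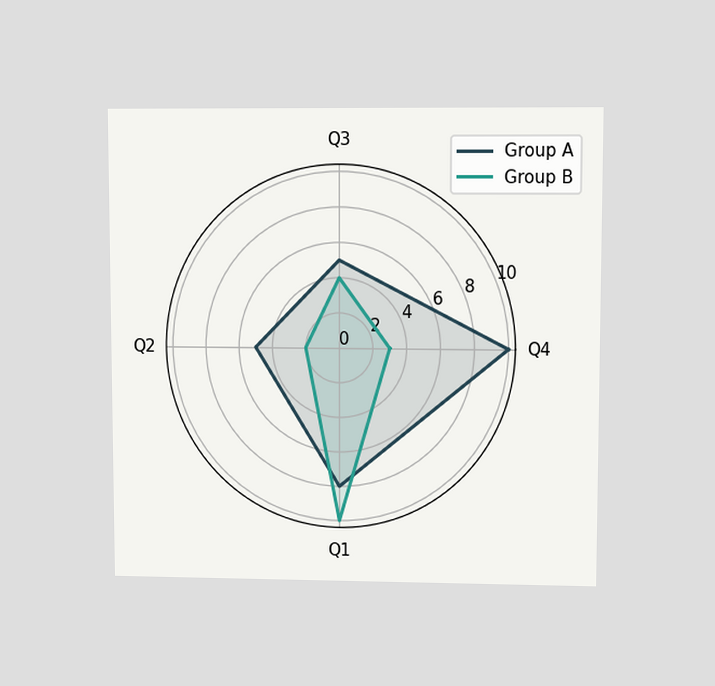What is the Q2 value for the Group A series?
The chart is viewed at a slight angle. On the Q2 axis, Group A reaches 5.

5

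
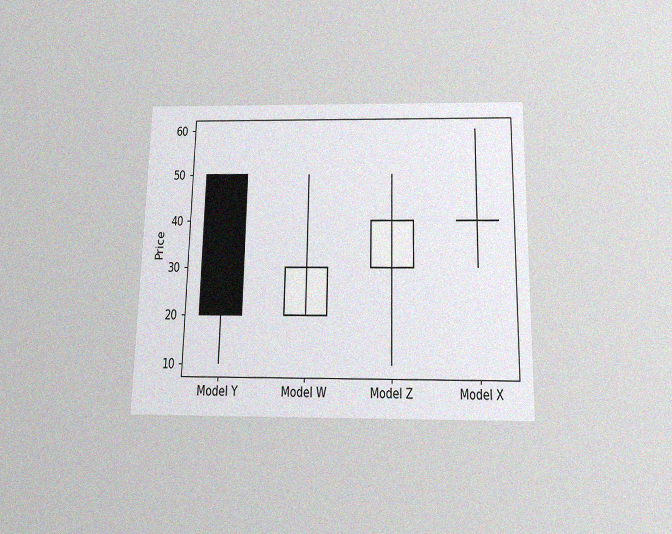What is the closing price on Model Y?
The chart is viewed slightly from below, with some photo noise. The Model Y candle closes at 20.

20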